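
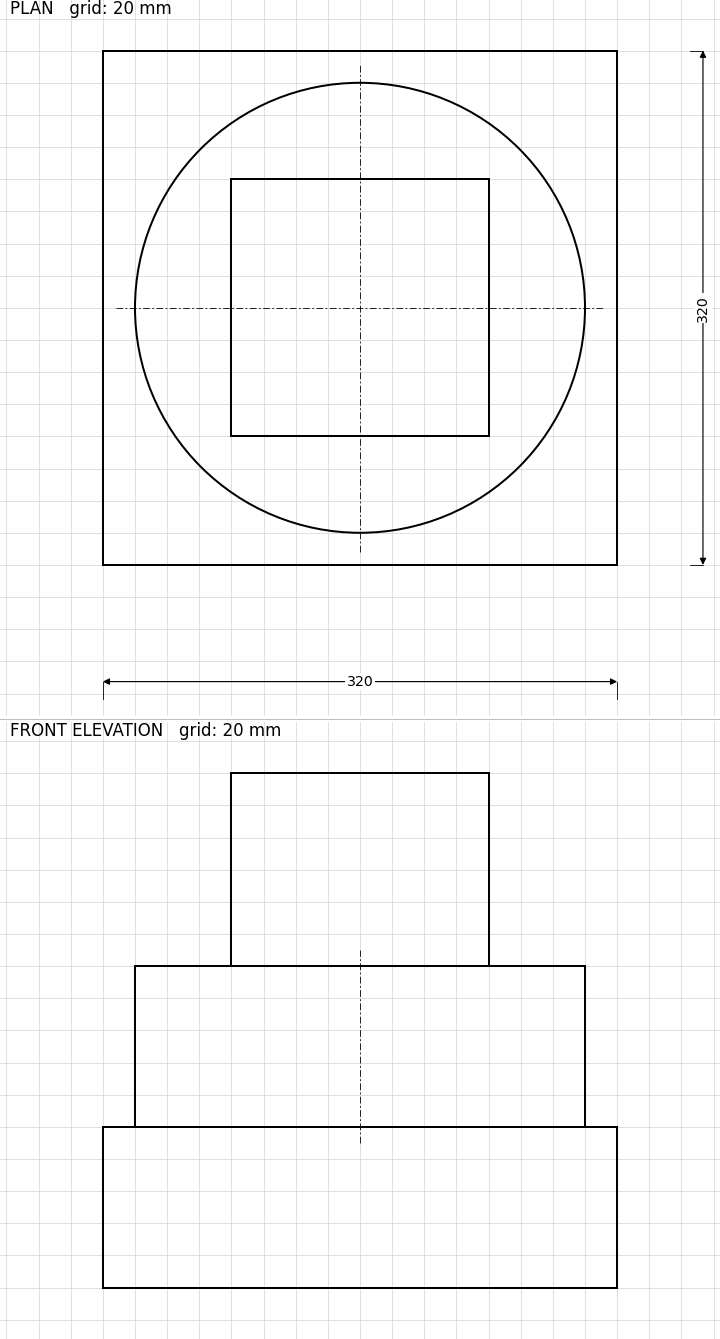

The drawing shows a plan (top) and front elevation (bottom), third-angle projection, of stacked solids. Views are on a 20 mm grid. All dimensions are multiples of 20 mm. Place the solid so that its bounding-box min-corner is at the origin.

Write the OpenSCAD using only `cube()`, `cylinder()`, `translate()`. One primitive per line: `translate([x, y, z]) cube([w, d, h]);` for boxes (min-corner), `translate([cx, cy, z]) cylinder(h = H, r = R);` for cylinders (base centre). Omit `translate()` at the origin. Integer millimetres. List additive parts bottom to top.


cube([320, 320, 100]);
translate([160, 160, 100]) cylinder(h = 100, r = 140);
translate([80, 80, 200]) cube([160, 160, 120]);


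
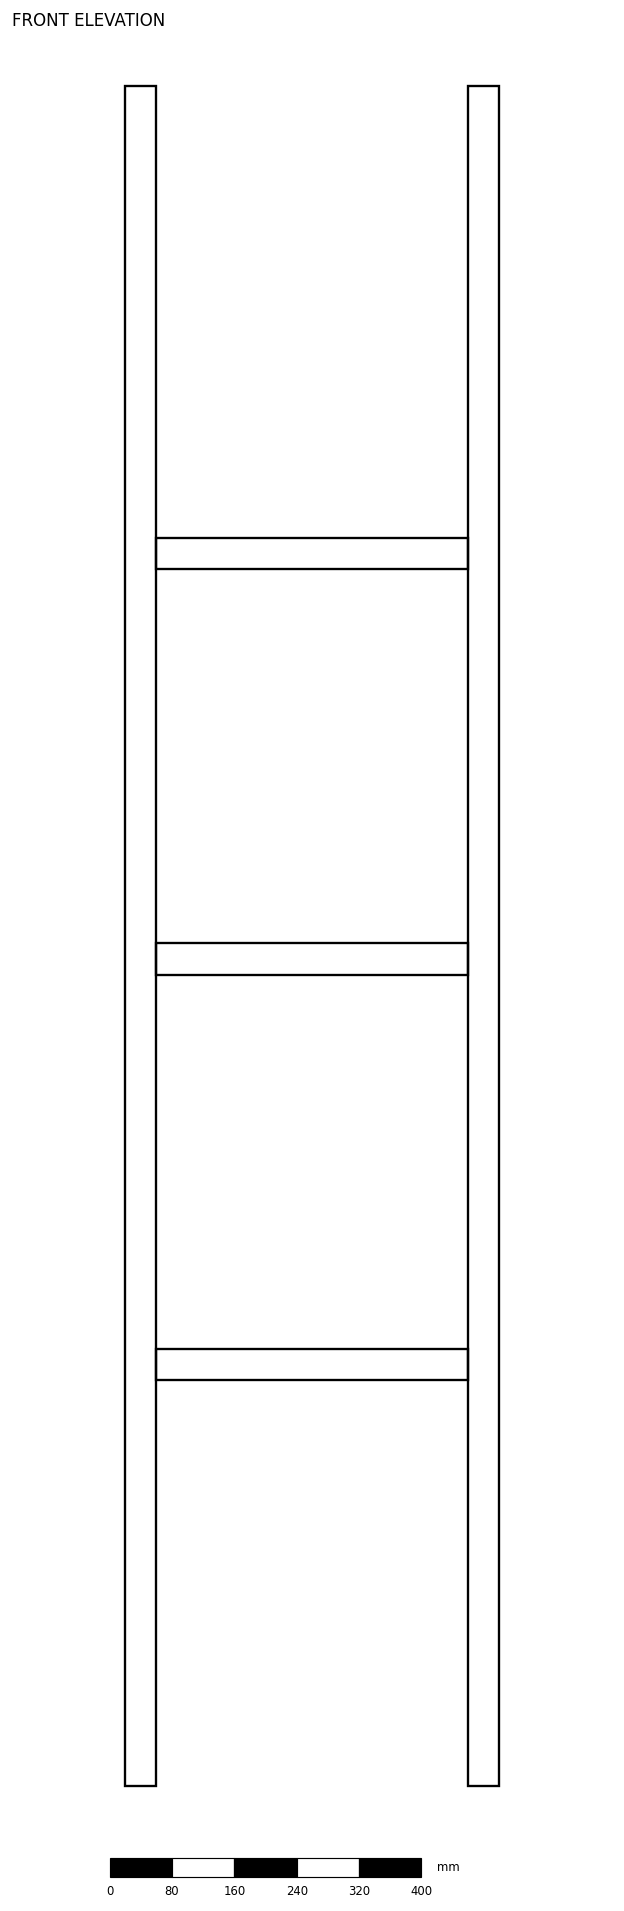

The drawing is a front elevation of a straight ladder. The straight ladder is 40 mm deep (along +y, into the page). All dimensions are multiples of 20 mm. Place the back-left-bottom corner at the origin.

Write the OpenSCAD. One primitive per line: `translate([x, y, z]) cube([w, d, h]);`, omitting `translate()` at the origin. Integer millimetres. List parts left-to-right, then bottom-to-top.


cube([40, 40, 2180]);
translate([40, 0, 520]) cube([400, 40, 40]);
translate([40, 0, 1040]) cube([400, 40, 40]);
translate([40, 0, 1560]) cube([400, 40, 40]);
translate([440, 0, 0]) cube([40, 40, 2180]);


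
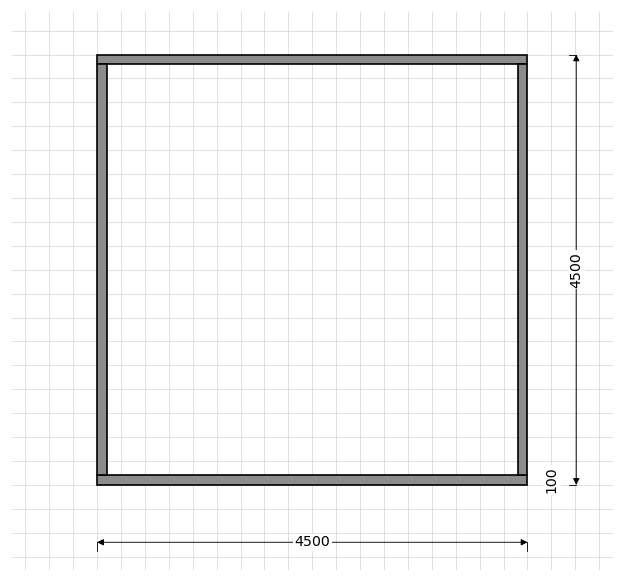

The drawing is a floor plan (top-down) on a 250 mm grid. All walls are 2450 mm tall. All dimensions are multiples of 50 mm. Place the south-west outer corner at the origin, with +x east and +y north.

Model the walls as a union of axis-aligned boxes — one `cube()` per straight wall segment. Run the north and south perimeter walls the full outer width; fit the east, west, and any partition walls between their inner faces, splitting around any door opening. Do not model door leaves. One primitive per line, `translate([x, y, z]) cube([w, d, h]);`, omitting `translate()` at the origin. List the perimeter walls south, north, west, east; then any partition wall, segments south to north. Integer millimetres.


cube([4500, 100, 2450]);
translate([0, 4400, 0]) cube([4500, 100, 2450]);
translate([0, 100, 0]) cube([100, 4300, 2450]);
translate([4400, 100, 0]) cube([100, 4300, 2450]);


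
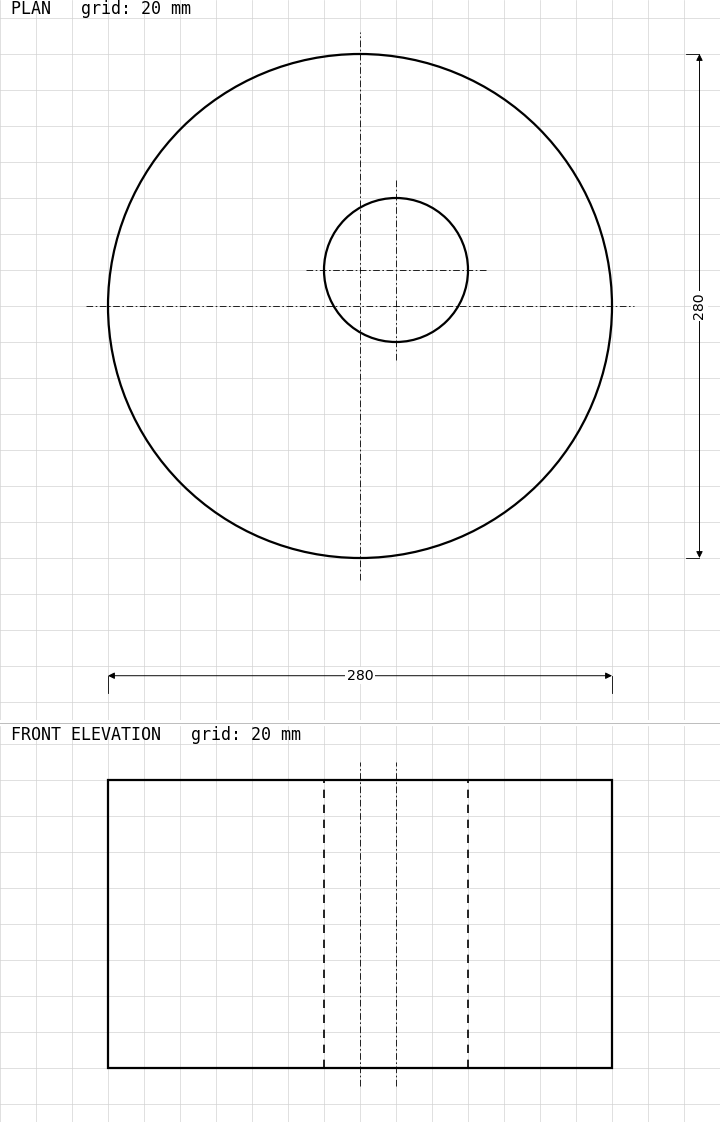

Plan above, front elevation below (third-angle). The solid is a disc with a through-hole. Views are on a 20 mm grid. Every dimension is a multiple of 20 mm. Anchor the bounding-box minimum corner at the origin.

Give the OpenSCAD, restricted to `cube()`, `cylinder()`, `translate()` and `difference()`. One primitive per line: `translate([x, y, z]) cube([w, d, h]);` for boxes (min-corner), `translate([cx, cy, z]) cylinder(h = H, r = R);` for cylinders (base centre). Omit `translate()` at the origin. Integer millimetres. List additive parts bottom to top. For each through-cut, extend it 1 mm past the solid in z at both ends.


difference() {
  translate([140, 140, 0]) cylinder(h = 160, r = 140);
  translate([160, 160, -1]) cylinder(h = 162, r = 40);
}


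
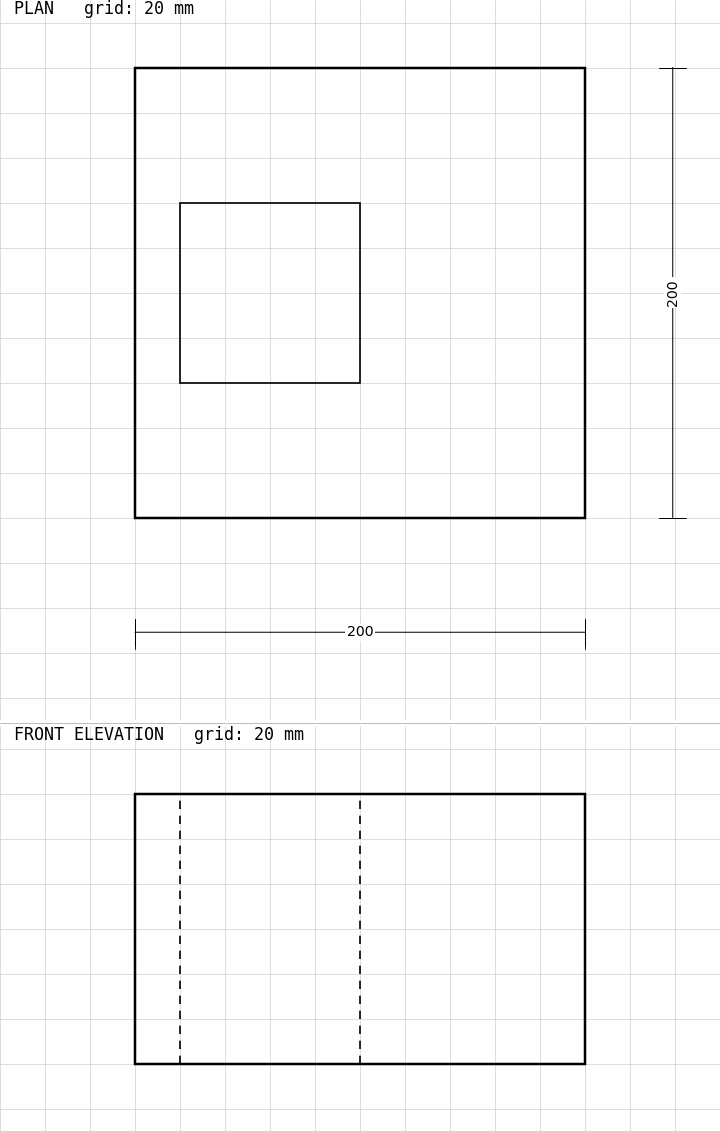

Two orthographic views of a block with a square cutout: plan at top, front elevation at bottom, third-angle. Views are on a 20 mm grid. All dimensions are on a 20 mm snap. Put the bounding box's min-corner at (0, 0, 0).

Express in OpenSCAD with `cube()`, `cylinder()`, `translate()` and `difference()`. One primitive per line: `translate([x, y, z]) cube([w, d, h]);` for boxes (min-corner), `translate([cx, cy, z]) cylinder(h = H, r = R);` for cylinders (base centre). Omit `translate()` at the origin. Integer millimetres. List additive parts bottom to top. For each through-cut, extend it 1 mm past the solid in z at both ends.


difference() {
  cube([200, 200, 120]);
  translate([20, 60, -1]) cube([80, 80, 122]);
}


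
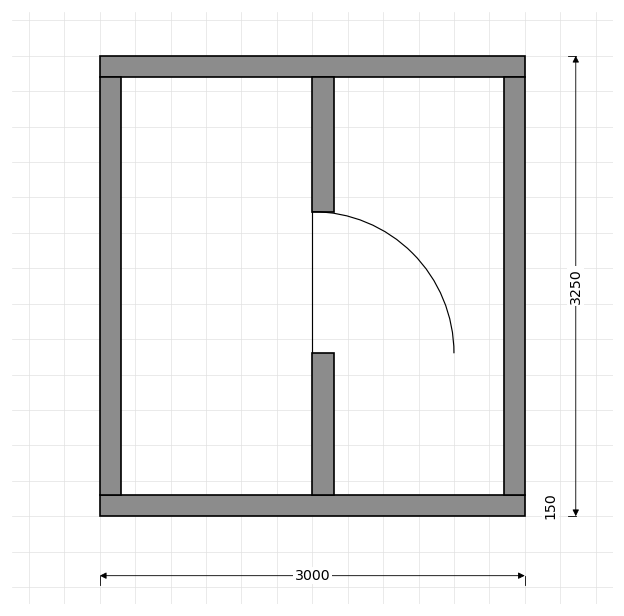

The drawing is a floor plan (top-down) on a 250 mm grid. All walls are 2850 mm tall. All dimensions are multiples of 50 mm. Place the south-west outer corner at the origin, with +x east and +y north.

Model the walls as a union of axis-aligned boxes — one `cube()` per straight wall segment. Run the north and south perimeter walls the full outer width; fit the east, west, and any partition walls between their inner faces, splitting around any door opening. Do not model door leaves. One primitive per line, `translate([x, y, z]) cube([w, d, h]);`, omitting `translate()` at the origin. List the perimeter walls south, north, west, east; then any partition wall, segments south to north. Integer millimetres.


cube([3000, 150, 2850]);
translate([0, 3100, 0]) cube([3000, 150, 2850]);
translate([0, 150, 0]) cube([150, 2950, 2850]);
translate([2850, 150, 0]) cube([150, 2950, 2850]);
translate([1500, 150, 0]) cube([150, 1000, 2850]);
translate([1500, 2150, 0]) cube([150, 950, 2850]);


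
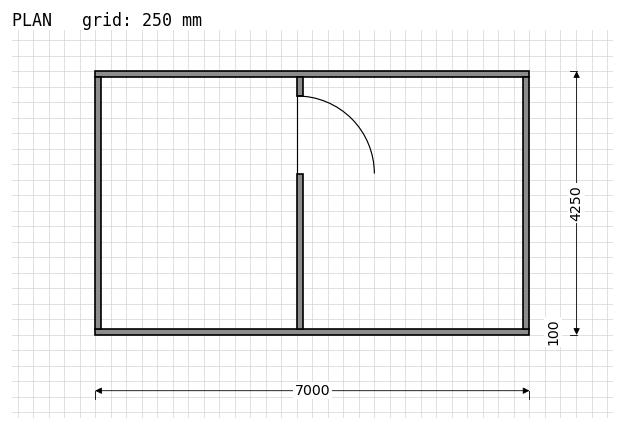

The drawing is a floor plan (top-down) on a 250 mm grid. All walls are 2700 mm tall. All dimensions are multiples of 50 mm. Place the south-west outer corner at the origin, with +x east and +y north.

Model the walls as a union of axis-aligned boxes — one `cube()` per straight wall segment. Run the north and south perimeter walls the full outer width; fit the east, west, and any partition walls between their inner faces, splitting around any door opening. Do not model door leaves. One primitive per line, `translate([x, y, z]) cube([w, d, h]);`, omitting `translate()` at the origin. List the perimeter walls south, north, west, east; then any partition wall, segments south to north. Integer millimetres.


cube([7000, 100, 2700]);
translate([0, 4150, 0]) cube([7000, 100, 2700]);
translate([0, 100, 0]) cube([100, 4050, 2700]);
translate([6900, 100, 0]) cube([100, 4050, 2700]);
translate([3250, 100, 0]) cube([100, 2500, 2700]);
translate([3250, 3850, 0]) cube([100, 300, 2700]);


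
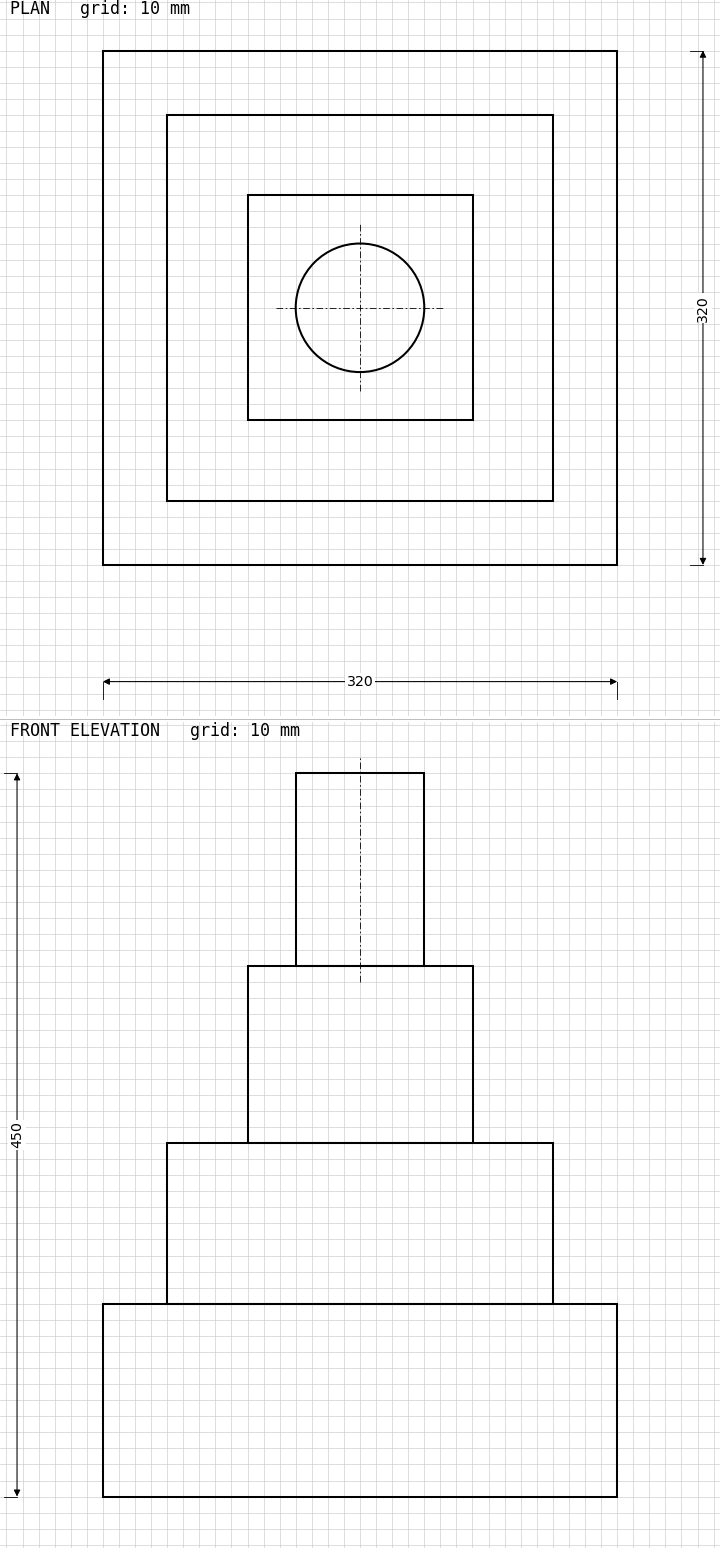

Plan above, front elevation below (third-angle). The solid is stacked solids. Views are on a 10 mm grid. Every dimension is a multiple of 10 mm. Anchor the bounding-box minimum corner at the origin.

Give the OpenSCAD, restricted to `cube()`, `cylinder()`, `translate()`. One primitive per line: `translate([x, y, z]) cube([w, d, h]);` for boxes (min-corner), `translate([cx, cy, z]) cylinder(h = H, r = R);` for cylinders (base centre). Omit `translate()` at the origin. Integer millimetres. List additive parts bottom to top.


cube([320, 320, 120]);
translate([40, 40, 120]) cube([240, 240, 100]);
translate([90, 90, 220]) cube([140, 140, 110]);
translate([160, 160, 330]) cylinder(h = 120, r = 40);


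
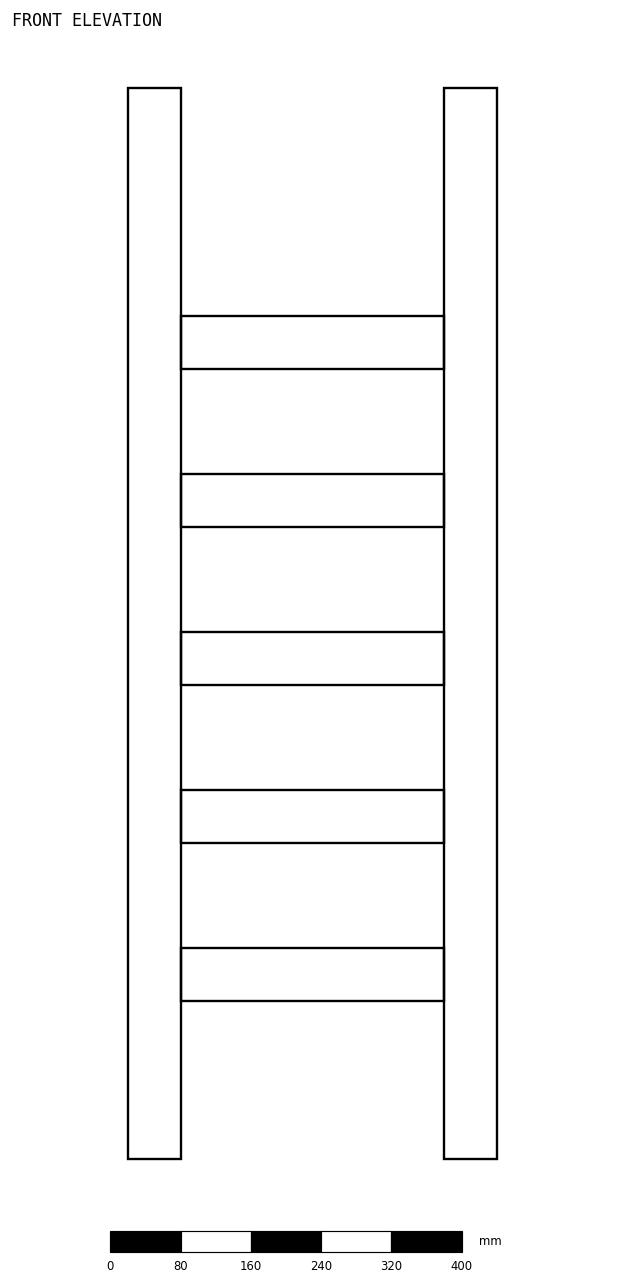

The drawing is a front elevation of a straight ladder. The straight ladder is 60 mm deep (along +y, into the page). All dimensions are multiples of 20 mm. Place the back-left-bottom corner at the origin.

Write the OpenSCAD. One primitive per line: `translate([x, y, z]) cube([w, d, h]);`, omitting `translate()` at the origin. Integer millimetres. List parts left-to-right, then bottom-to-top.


cube([60, 60, 1220]);
translate([60, 0, 180]) cube([300, 60, 60]);
translate([60, 0, 360]) cube([300, 60, 60]);
translate([60, 0, 540]) cube([300, 60, 60]);
translate([60, 0, 720]) cube([300, 60, 60]);
translate([60, 0, 900]) cube([300, 60, 60]);
translate([360, 0, 0]) cube([60, 60, 1220]);


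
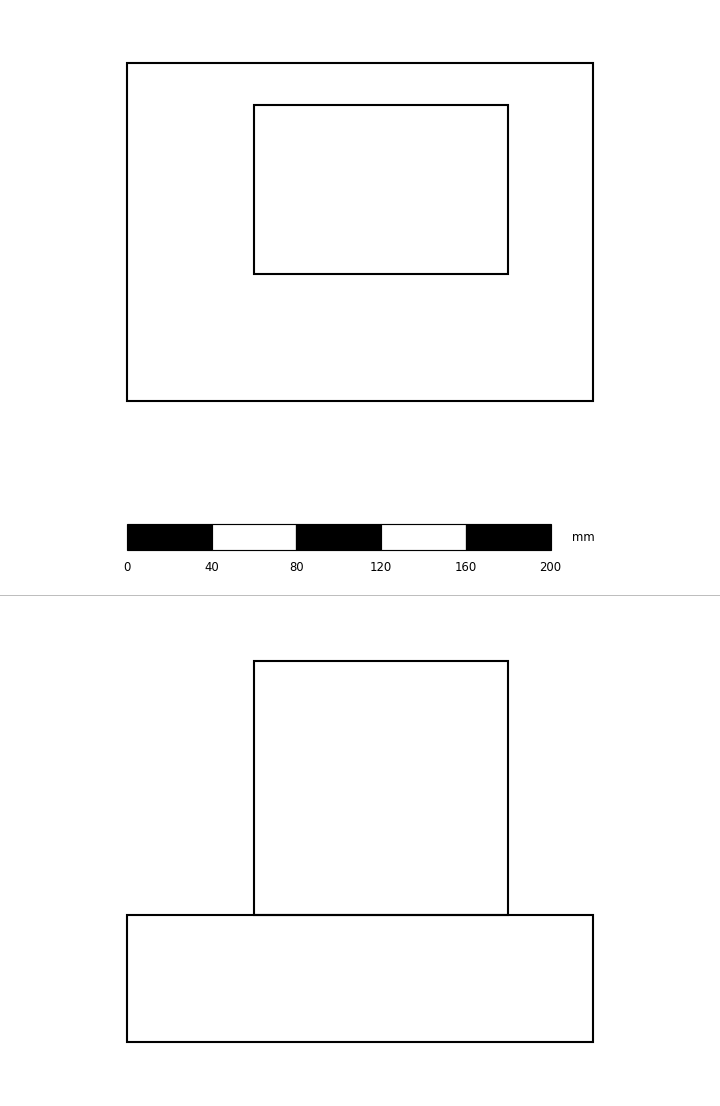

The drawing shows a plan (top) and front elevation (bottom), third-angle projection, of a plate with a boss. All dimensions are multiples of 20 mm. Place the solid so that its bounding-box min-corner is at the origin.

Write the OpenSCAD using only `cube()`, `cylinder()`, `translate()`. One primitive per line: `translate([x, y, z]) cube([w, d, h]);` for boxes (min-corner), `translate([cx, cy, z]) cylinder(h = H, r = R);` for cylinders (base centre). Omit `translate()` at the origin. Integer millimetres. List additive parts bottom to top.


cube([220, 160, 60]);
translate([60, 60, 60]) cube([120, 80, 120]);


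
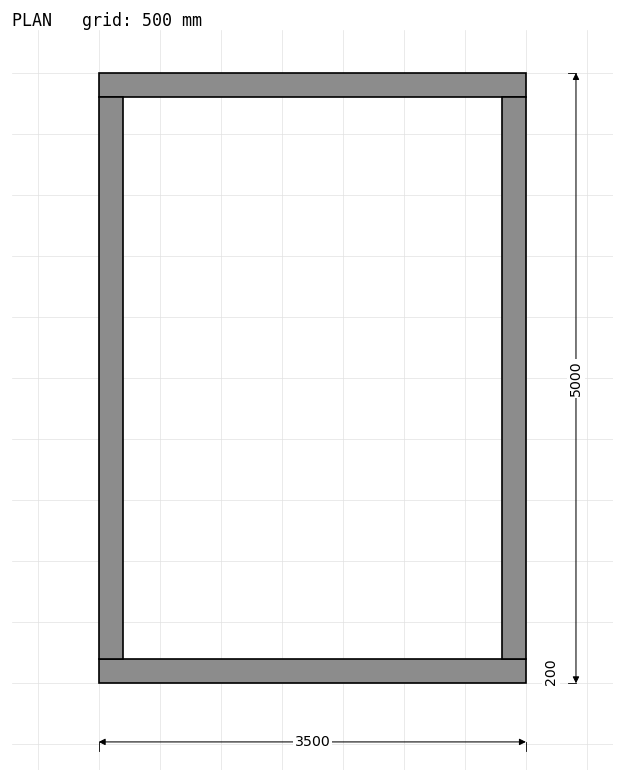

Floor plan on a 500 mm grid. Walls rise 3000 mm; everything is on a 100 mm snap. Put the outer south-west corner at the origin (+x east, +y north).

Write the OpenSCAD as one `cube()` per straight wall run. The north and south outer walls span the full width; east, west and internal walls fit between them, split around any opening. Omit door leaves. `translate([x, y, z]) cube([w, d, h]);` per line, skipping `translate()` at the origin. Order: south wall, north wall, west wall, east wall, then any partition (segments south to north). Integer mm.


cube([3500, 200, 3000]);
translate([0, 4800, 0]) cube([3500, 200, 3000]);
translate([0, 200, 0]) cube([200, 4600, 3000]);
translate([3300, 200, 0]) cube([200, 4600, 3000]);


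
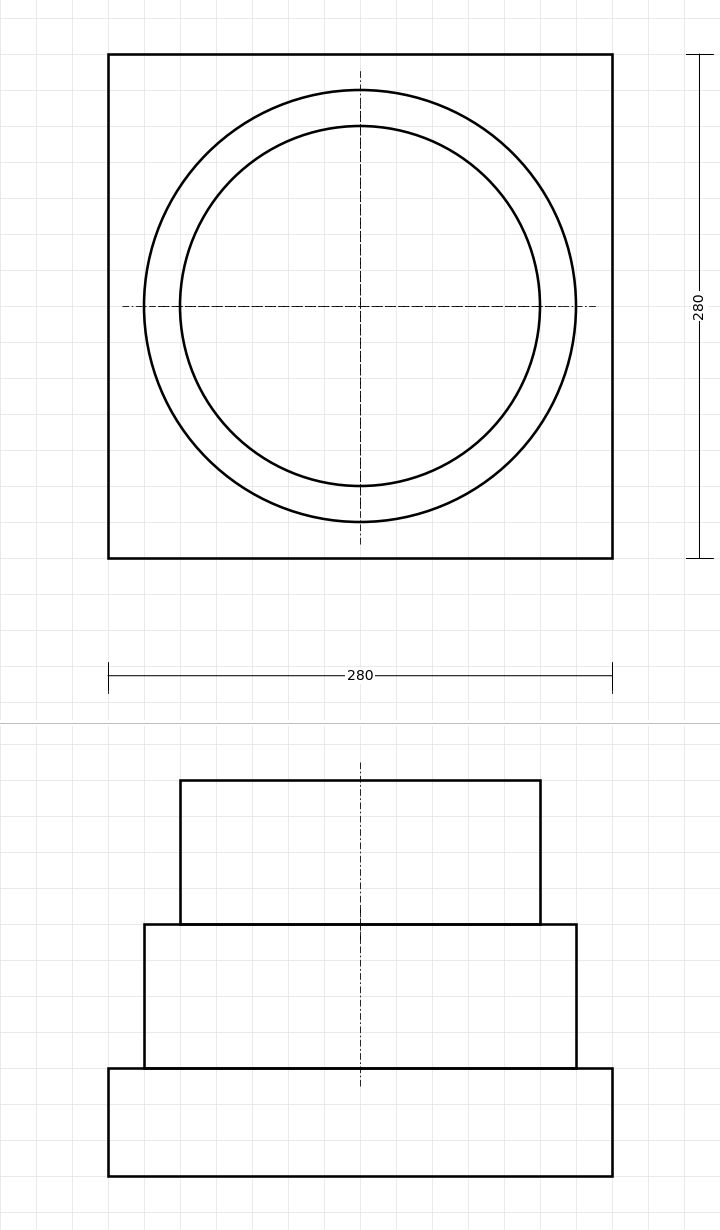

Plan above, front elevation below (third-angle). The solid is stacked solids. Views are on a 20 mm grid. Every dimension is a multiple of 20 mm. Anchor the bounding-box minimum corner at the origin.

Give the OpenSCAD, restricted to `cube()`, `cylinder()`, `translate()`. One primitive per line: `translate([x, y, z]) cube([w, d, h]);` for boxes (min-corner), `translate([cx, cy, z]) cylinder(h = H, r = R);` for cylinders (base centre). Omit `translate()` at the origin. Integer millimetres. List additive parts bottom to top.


cube([280, 280, 60]);
translate([140, 140, 60]) cylinder(h = 80, r = 120);
translate([140, 140, 140]) cylinder(h = 80, r = 100);


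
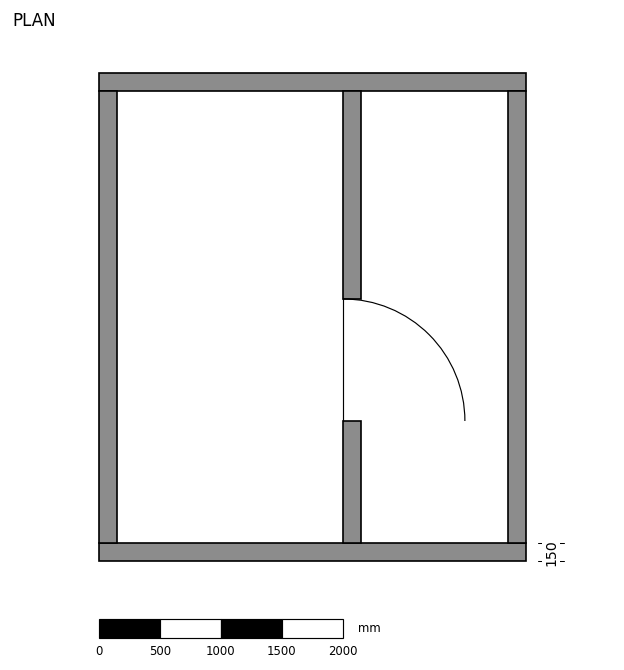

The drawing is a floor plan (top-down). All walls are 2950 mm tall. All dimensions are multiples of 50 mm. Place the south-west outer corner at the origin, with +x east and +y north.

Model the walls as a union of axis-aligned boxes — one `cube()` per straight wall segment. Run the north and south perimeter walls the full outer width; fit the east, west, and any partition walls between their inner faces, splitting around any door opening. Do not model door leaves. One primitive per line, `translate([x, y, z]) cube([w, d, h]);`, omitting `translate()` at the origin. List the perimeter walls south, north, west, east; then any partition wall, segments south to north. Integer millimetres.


cube([3500, 150, 2950]);
translate([0, 3850, 0]) cube([3500, 150, 2950]);
translate([0, 150, 0]) cube([150, 3700, 2950]);
translate([3350, 150, 0]) cube([150, 3700, 2950]);
translate([2000, 150, 0]) cube([150, 1000, 2950]);
translate([2000, 2150, 0]) cube([150, 1700, 2950]);


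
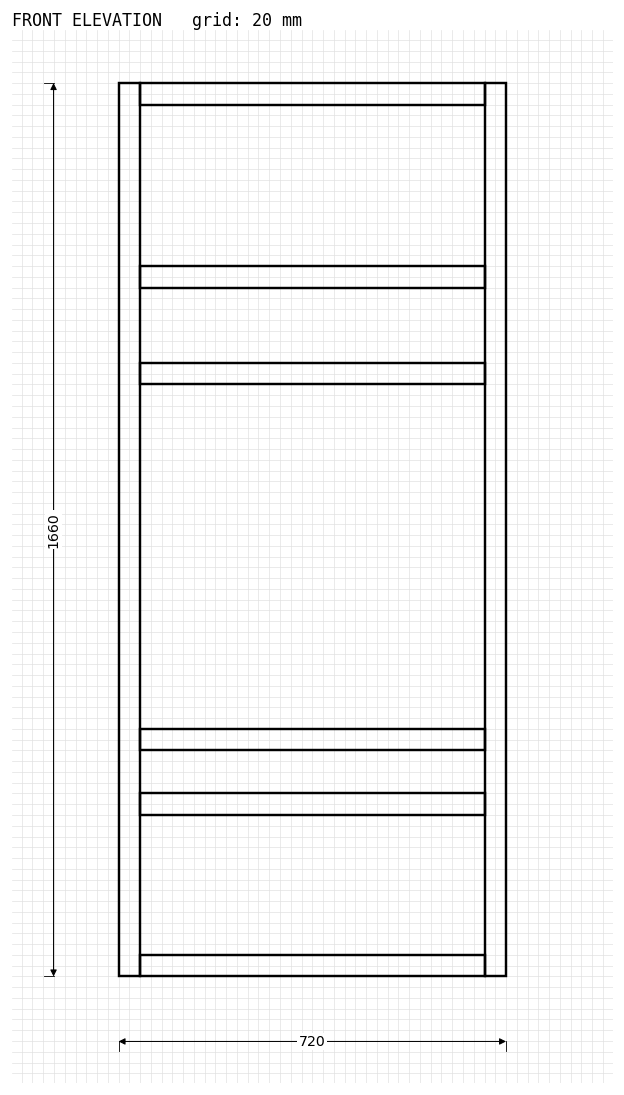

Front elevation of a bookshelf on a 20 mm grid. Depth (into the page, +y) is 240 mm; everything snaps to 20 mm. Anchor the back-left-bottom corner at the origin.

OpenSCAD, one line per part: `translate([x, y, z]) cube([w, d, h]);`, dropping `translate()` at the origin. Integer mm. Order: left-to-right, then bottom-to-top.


cube([40, 240, 1660]);
translate([40, 0, 0]) cube([640, 240, 40]);
translate([40, 0, 300]) cube([640, 240, 40]);
translate([40, 0, 420]) cube([640, 240, 40]);
translate([40, 0, 1100]) cube([640, 240, 40]);
translate([40, 0, 1280]) cube([640, 240, 40]);
translate([40, 0, 1620]) cube([640, 240, 40]);
translate([680, 0, 0]) cube([40, 240, 1660]);


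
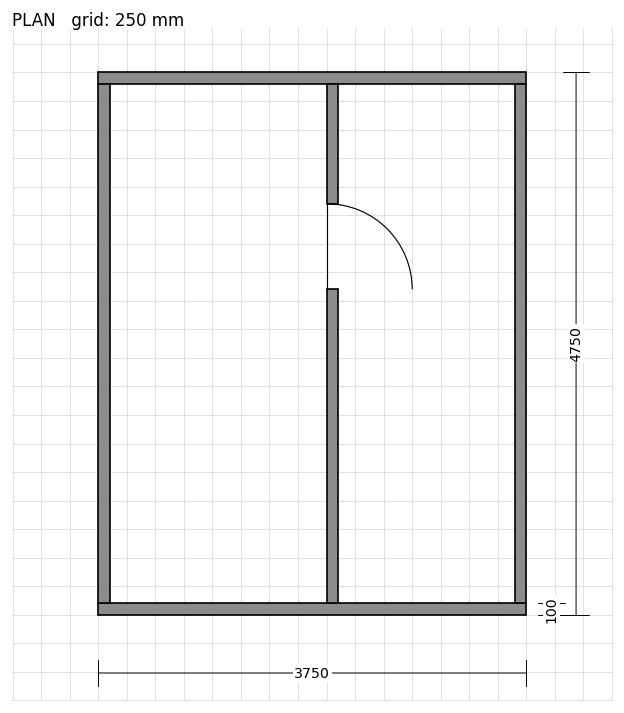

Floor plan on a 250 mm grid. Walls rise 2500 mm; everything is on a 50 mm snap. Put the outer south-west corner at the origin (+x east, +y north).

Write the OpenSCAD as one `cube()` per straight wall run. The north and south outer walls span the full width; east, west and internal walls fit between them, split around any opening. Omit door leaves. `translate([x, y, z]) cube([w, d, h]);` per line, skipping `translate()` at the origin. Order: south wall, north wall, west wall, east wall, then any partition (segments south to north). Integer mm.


cube([3750, 100, 2500]);
translate([0, 4650, 0]) cube([3750, 100, 2500]);
translate([0, 100, 0]) cube([100, 4550, 2500]);
translate([3650, 100, 0]) cube([100, 4550, 2500]);
translate([2000, 100, 0]) cube([100, 2750, 2500]);
translate([2000, 3600, 0]) cube([100, 1050, 2500]);


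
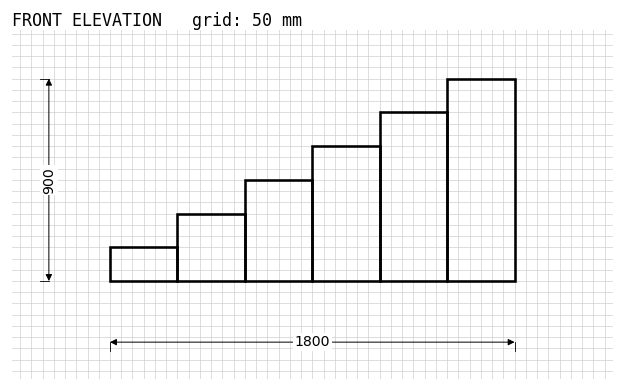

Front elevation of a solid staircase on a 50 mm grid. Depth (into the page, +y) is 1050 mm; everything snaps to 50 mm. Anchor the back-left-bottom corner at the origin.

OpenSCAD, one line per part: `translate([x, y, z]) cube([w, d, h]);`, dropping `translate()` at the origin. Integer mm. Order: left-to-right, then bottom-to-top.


cube([300, 1050, 150]);
translate([300, 0, 0]) cube([300, 1050, 300]);
translate([600, 0, 0]) cube([300, 1050, 450]);
translate([900, 0, 0]) cube([300, 1050, 600]);
translate([1200, 0, 0]) cube([300, 1050, 750]);
translate([1500, 0, 0]) cube([300, 1050, 900]);


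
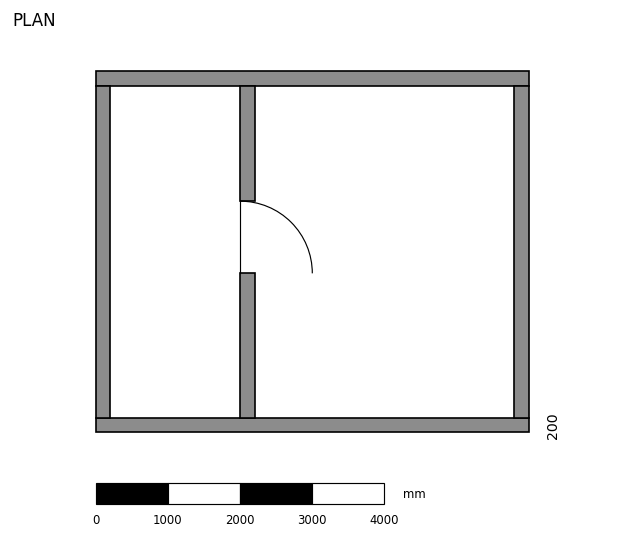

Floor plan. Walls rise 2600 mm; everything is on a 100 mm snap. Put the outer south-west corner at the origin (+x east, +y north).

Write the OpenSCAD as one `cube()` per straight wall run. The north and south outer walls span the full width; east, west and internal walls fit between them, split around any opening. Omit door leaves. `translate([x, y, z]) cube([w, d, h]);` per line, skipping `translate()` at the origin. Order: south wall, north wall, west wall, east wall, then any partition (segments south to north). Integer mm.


cube([6000, 200, 2600]);
translate([0, 4800, 0]) cube([6000, 200, 2600]);
translate([0, 200, 0]) cube([200, 4600, 2600]);
translate([5800, 200, 0]) cube([200, 4600, 2600]);
translate([2000, 200, 0]) cube([200, 2000, 2600]);
translate([2000, 3200, 0]) cube([200, 1600, 2600]);


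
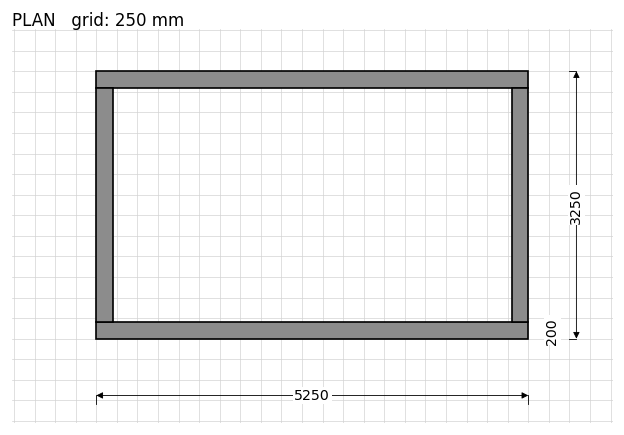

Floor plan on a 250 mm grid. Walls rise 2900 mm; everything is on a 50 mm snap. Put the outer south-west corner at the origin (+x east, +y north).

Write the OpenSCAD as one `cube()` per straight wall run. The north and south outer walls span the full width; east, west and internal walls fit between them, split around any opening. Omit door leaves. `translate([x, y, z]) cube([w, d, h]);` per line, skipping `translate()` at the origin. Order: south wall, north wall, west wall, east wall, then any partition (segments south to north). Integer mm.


cube([5250, 200, 2900]);
translate([0, 3050, 0]) cube([5250, 200, 2900]);
translate([0, 200, 0]) cube([200, 2850, 2900]);
translate([5050, 200, 0]) cube([200, 2850, 2900]);


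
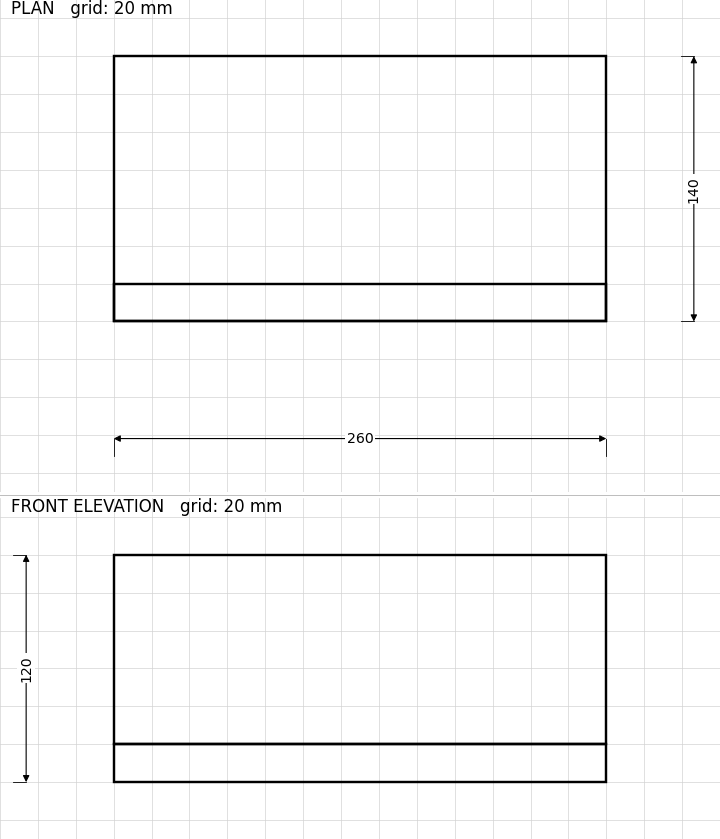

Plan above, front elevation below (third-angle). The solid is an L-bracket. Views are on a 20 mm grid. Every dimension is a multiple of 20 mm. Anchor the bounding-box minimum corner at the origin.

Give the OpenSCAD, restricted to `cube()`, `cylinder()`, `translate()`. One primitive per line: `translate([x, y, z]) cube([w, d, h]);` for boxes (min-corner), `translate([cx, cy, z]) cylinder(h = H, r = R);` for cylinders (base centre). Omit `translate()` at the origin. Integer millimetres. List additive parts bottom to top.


cube([260, 140, 20]);
translate([0, 0, 20]) cube([260, 20, 100]);


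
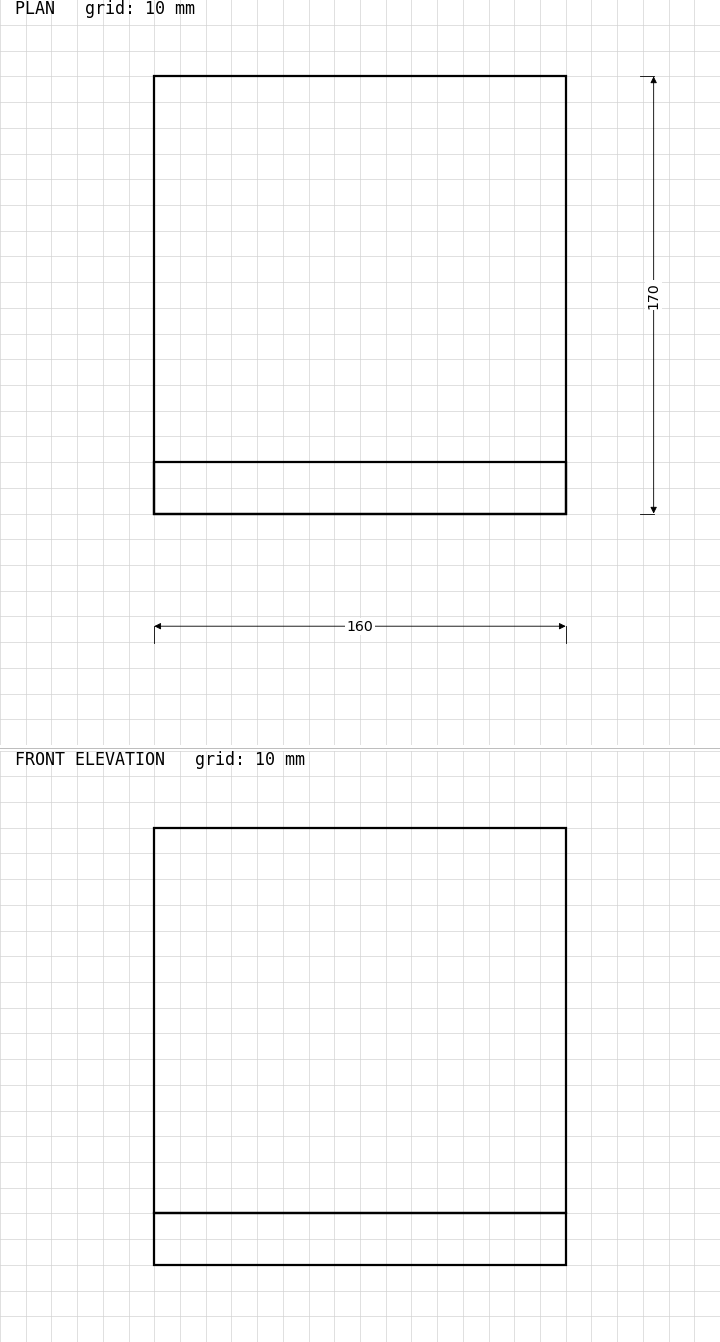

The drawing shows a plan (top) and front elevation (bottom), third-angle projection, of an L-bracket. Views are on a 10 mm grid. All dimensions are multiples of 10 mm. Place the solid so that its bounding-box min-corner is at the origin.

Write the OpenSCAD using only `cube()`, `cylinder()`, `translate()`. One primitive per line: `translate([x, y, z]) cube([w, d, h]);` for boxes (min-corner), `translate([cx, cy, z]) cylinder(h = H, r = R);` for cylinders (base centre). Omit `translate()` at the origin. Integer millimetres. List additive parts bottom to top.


cube([160, 170, 20]);
translate([0, 0, 20]) cube([160, 20, 150]);


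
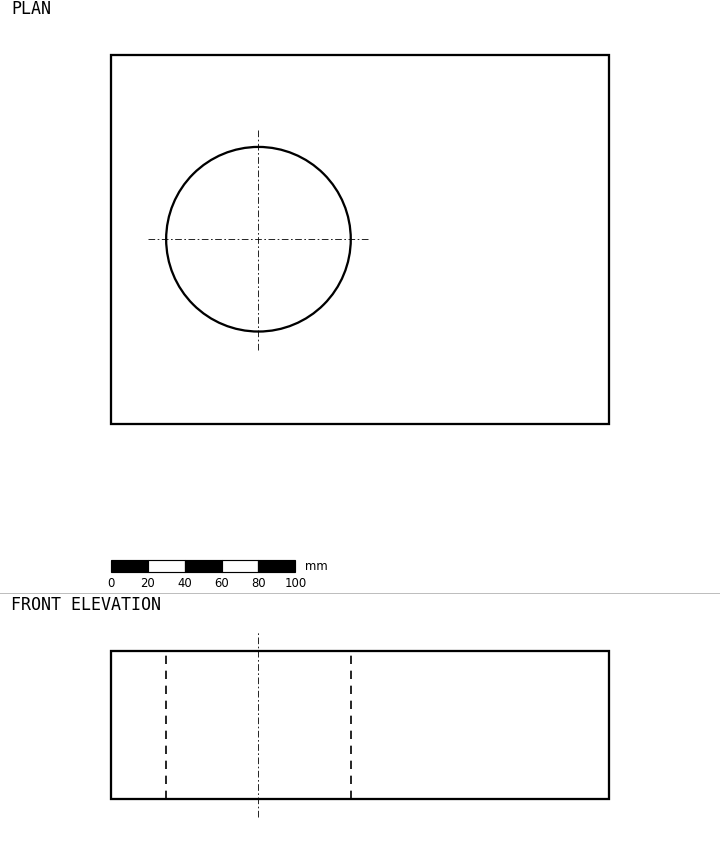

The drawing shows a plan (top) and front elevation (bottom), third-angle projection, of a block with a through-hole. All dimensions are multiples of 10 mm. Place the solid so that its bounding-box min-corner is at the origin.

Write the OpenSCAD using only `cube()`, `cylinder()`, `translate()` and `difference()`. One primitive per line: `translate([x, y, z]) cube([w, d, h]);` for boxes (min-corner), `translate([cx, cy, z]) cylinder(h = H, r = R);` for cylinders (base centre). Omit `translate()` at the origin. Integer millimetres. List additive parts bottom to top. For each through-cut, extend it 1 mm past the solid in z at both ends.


difference() {
  cube([270, 200, 80]);
  translate([80, 100, -1]) cylinder(h = 82, r = 50);
}


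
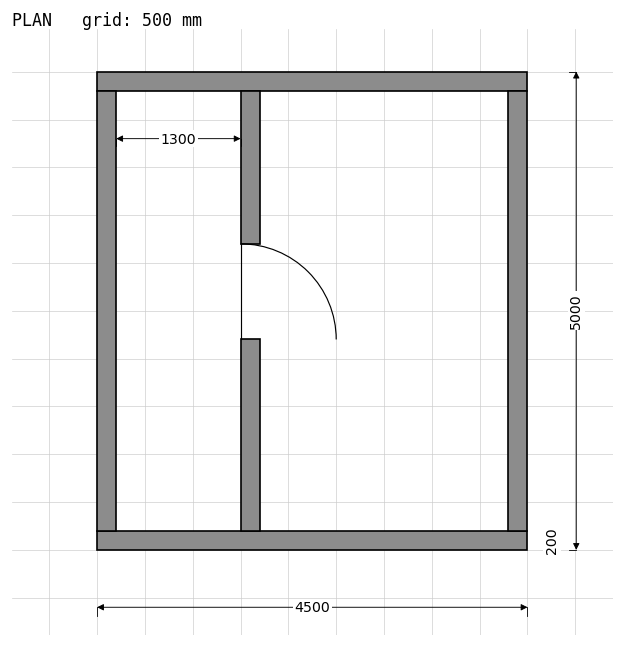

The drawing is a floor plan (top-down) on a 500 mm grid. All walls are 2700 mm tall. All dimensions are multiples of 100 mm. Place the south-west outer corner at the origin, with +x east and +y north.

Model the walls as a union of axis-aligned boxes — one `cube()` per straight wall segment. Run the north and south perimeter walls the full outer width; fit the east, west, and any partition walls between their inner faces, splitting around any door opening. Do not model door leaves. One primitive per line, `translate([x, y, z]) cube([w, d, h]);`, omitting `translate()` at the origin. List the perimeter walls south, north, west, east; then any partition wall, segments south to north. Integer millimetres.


cube([4500, 200, 2700]);
translate([0, 4800, 0]) cube([4500, 200, 2700]);
translate([0, 200, 0]) cube([200, 4600, 2700]);
translate([4300, 200, 0]) cube([200, 4600, 2700]);
translate([1500, 200, 0]) cube([200, 2000, 2700]);
translate([1500, 3200, 0]) cube([200, 1600, 2700]);


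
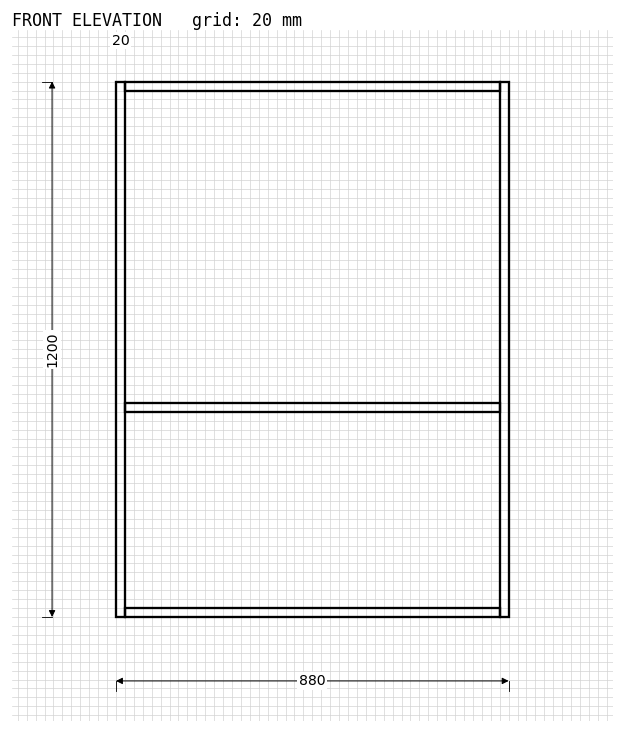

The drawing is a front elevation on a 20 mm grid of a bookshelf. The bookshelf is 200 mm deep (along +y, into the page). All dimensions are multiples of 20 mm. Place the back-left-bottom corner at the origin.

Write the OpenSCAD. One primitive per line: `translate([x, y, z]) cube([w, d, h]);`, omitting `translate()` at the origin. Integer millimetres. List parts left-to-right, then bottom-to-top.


cube([20, 200, 1200]);
translate([20, 0, 0]) cube([840, 200, 20]);
translate([20, 0, 460]) cube([840, 200, 20]);
translate([20, 0, 1180]) cube([840, 200, 20]);
translate([860, 0, 0]) cube([20, 200, 1200]);


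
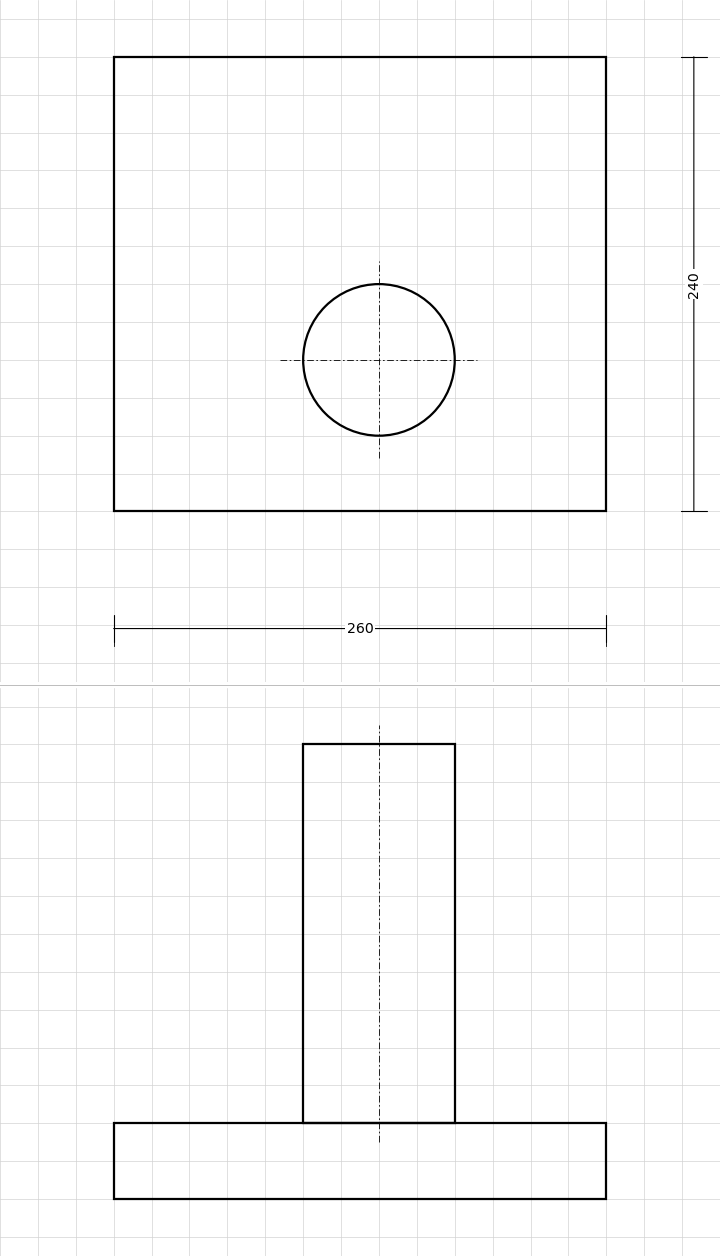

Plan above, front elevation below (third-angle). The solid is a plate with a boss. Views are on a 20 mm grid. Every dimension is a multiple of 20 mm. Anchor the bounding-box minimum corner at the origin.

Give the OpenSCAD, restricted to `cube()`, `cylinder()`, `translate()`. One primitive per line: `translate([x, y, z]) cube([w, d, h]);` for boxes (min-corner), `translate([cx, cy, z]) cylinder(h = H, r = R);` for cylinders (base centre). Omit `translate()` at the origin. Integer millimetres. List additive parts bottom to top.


cube([260, 240, 40]);
translate([140, 80, 40]) cylinder(h = 200, r = 40);


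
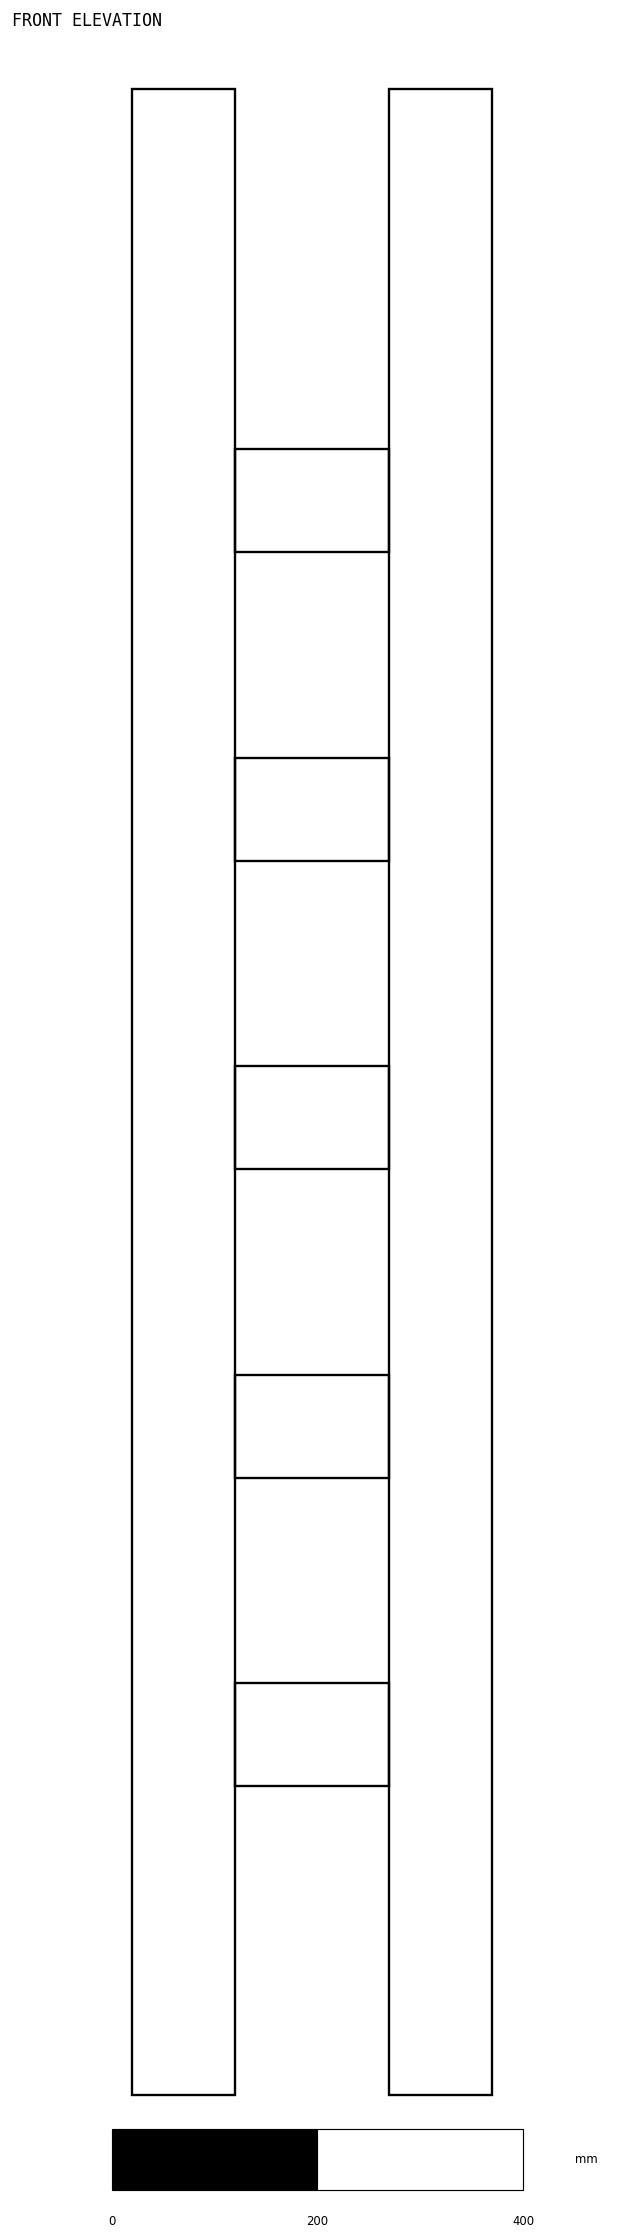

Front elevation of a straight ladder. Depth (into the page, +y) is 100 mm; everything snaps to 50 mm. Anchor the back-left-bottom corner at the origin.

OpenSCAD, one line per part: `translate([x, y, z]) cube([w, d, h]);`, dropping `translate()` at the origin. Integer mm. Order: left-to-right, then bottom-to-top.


cube([100, 100, 1950]);
translate([100, 0, 300]) cube([150, 100, 100]);
translate([100, 0, 600]) cube([150, 100, 100]);
translate([100, 0, 900]) cube([150, 100, 100]);
translate([100, 0, 1200]) cube([150, 100, 100]);
translate([100, 0, 1500]) cube([150, 100, 100]);
translate([250, 0, 0]) cube([100, 100, 1950]);


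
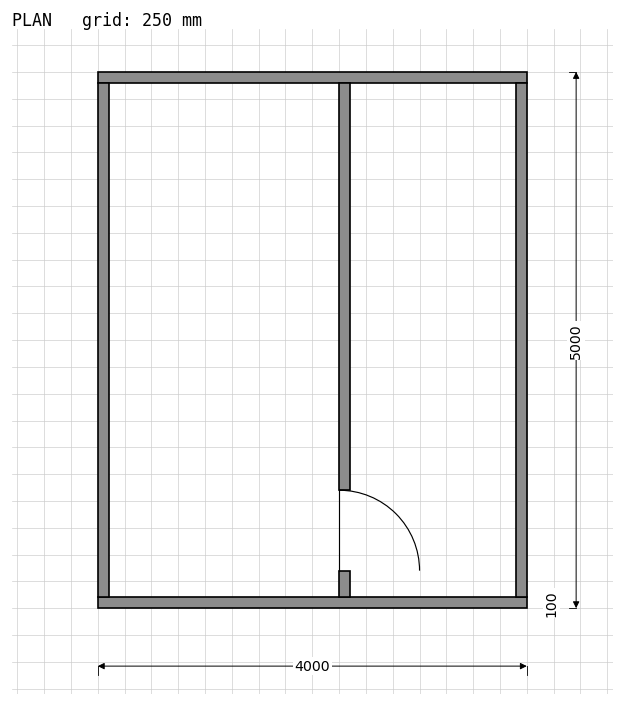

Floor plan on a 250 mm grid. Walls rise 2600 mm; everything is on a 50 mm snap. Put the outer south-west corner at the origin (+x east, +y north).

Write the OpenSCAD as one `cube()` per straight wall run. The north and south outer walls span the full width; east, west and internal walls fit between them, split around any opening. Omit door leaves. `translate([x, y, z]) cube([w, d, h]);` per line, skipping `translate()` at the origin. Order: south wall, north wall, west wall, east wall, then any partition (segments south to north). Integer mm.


cube([4000, 100, 2600]);
translate([0, 4900, 0]) cube([4000, 100, 2600]);
translate([0, 100, 0]) cube([100, 4800, 2600]);
translate([3900, 100, 0]) cube([100, 4800, 2600]);
translate([2250, 100, 0]) cube([100, 250, 2600]);
translate([2250, 1100, 0]) cube([100, 3800, 2600]);


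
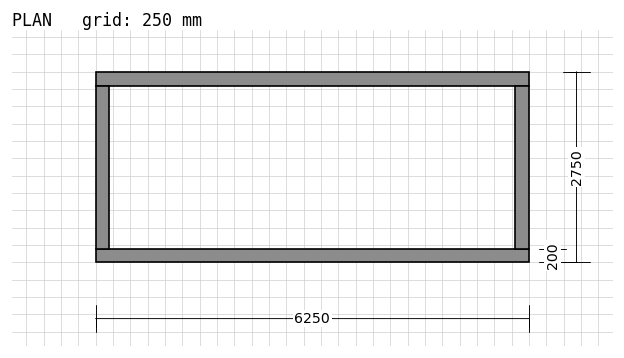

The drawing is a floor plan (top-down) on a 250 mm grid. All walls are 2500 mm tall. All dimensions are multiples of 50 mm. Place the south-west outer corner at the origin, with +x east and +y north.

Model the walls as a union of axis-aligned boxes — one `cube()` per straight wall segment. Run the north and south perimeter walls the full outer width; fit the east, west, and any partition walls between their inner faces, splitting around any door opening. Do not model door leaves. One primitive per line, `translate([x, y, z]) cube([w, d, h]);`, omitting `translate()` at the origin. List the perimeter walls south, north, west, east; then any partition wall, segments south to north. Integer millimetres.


cube([6250, 200, 2500]);
translate([0, 2550, 0]) cube([6250, 200, 2500]);
translate([0, 200, 0]) cube([200, 2350, 2500]);
translate([6050, 200, 0]) cube([200, 2350, 2500]);


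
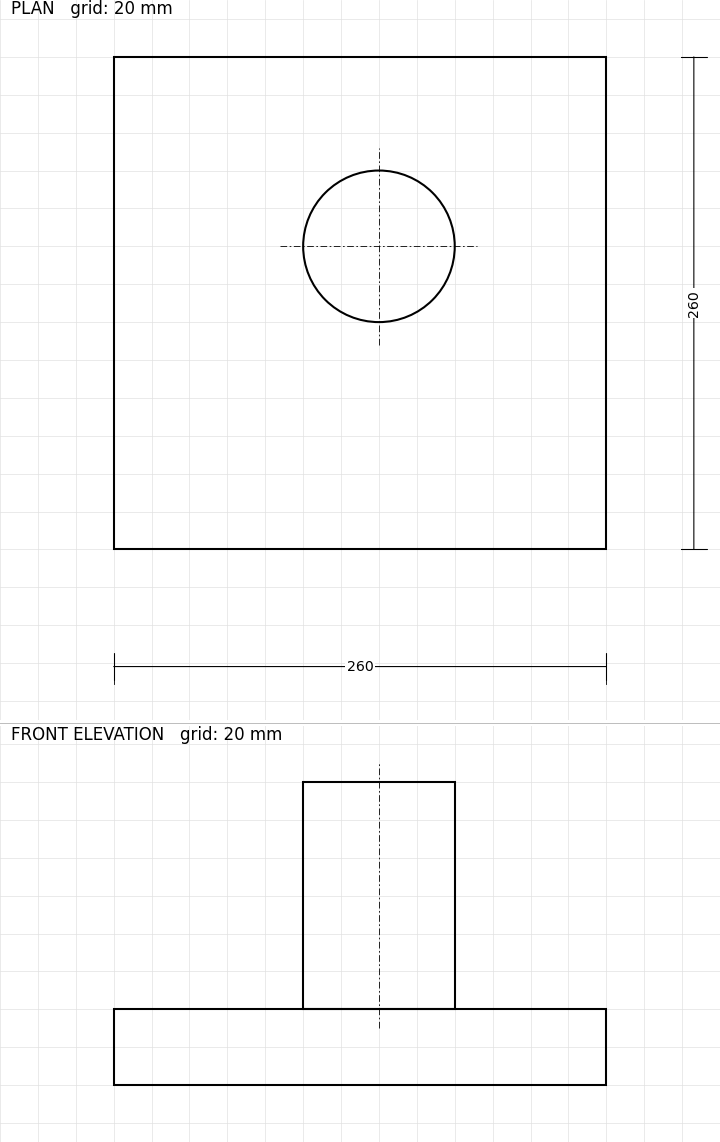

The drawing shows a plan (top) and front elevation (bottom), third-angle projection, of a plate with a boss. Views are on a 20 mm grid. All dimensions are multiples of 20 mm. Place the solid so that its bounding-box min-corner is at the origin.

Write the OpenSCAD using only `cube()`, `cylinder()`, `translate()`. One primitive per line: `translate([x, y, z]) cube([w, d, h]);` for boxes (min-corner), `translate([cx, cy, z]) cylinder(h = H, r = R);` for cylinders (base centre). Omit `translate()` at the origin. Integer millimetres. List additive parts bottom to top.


cube([260, 260, 40]);
translate([140, 160, 40]) cylinder(h = 120, r = 40);


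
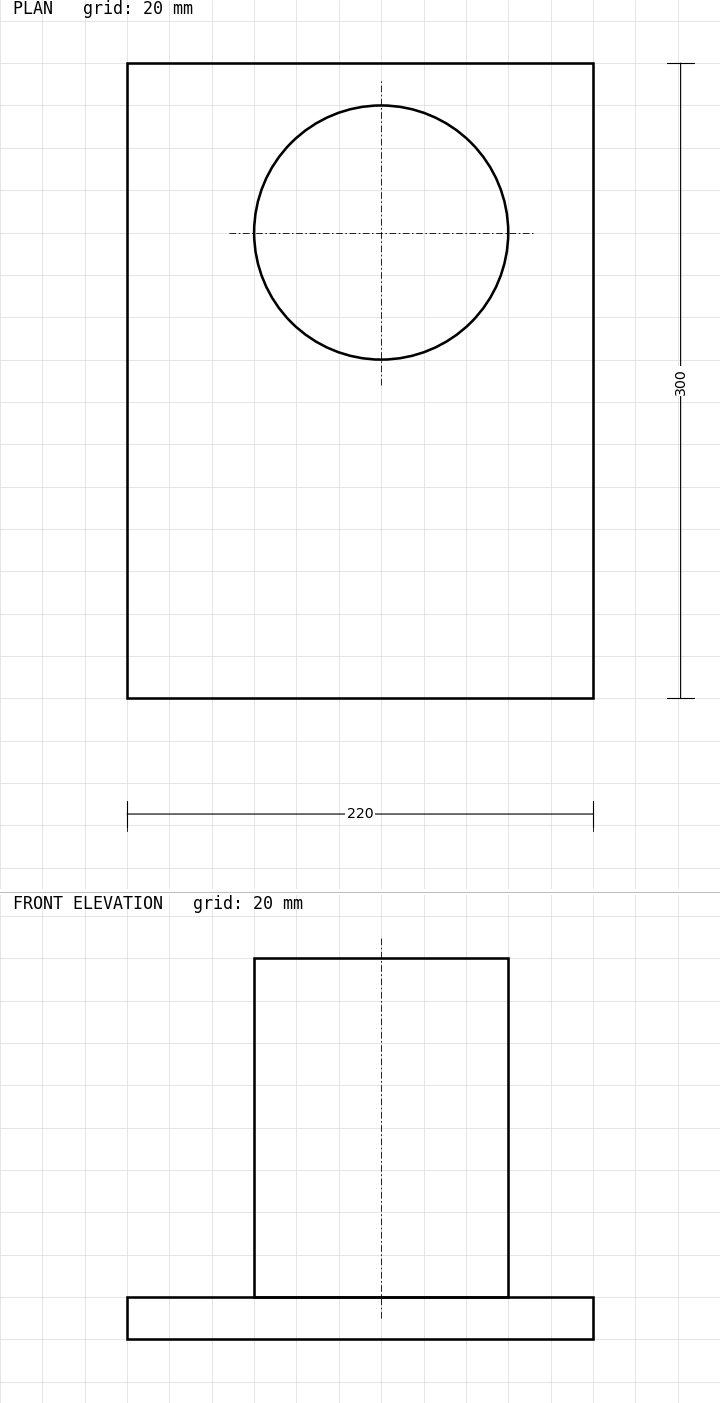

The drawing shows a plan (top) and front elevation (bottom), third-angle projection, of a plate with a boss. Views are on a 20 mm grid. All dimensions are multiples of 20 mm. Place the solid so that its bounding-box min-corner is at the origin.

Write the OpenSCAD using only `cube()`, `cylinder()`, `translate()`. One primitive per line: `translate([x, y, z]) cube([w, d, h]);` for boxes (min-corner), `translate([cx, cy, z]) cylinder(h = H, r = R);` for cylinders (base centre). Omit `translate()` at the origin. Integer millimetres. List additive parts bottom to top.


cube([220, 300, 20]);
translate([120, 220, 20]) cylinder(h = 160, r = 60);


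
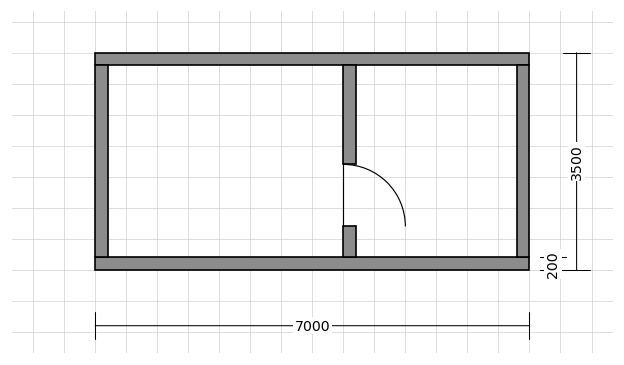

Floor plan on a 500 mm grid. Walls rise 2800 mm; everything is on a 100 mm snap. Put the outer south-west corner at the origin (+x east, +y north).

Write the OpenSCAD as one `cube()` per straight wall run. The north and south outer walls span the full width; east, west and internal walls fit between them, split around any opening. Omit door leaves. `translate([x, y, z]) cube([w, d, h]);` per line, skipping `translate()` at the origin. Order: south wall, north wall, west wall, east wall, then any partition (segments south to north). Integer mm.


cube([7000, 200, 2800]);
translate([0, 3300, 0]) cube([7000, 200, 2800]);
translate([0, 200, 0]) cube([200, 3100, 2800]);
translate([6800, 200, 0]) cube([200, 3100, 2800]);
translate([4000, 200, 0]) cube([200, 500, 2800]);
translate([4000, 1700, 0]) cube([200, 1600, 2800]);


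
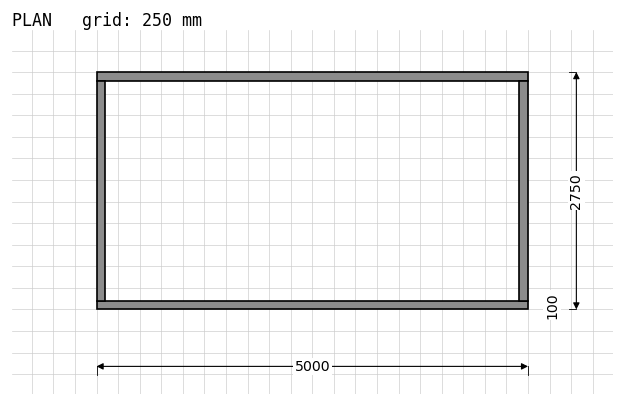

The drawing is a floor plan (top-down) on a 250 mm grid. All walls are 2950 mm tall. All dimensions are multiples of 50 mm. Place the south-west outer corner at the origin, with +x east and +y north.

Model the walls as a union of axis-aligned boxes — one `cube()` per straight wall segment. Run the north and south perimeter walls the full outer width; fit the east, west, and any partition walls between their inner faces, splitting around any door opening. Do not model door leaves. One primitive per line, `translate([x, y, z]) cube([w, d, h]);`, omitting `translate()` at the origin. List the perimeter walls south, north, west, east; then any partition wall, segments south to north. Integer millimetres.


cube([5000, 100, 2950]);
translate([0, 2650, 0]) cube([5000, 100, 2950]);
translate([0, 100, 0]) cube([100, 2550, 2950]);
translate([4900, 100, 0]) cube([100, 2550, 2950]);


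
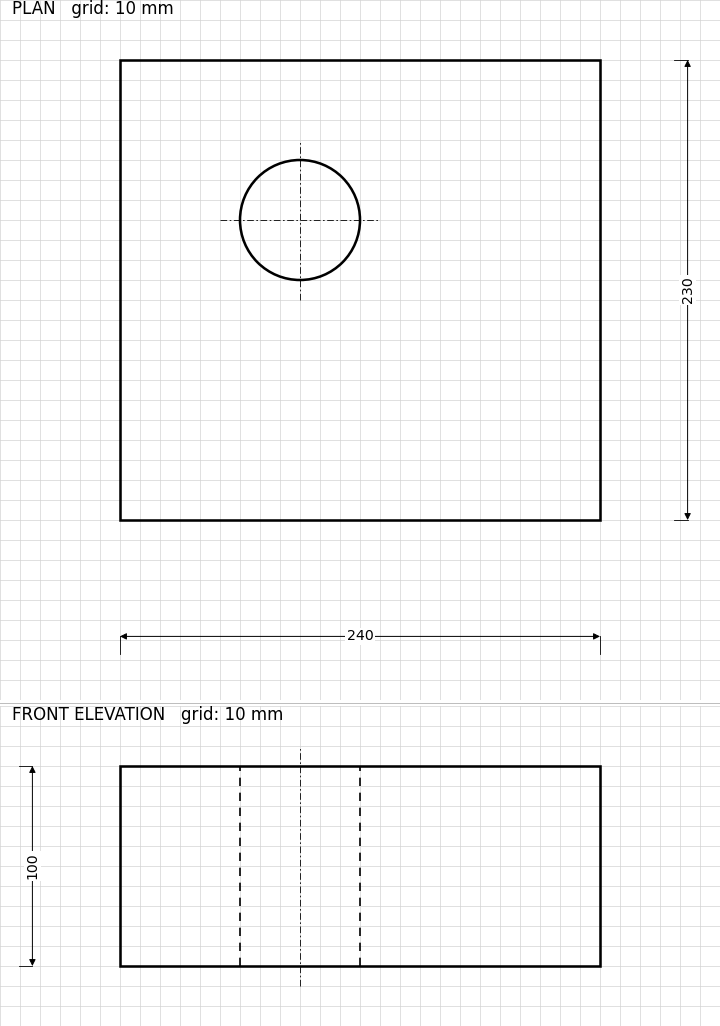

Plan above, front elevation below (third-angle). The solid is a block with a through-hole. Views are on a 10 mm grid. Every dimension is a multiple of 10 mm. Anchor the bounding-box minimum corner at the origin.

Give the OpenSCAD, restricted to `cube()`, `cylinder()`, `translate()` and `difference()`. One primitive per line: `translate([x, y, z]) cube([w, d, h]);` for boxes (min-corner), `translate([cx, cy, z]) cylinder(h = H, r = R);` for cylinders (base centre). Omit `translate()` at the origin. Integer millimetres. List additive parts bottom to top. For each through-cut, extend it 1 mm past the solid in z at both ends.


difference() {
  cube([240, 230, 100]);
  translate([90, 150, -1]) cylinder(h = 102, r = 30);
}


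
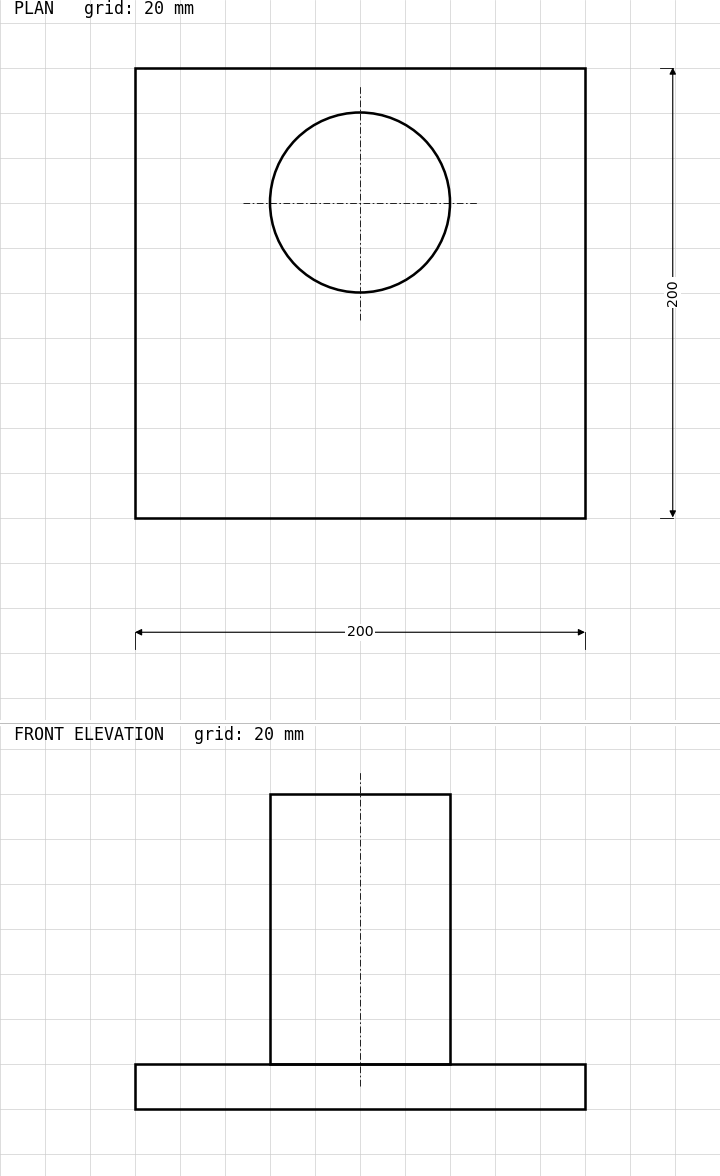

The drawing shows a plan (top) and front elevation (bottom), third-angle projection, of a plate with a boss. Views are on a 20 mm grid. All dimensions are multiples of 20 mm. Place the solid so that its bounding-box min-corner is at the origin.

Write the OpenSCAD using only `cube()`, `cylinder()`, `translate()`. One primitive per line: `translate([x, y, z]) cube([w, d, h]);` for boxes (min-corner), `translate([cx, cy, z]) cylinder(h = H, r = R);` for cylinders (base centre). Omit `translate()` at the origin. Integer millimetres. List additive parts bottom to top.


cube([200, 200, 20]);
translate([100, 140, 20]) cylinder(h = 120, r = 40);


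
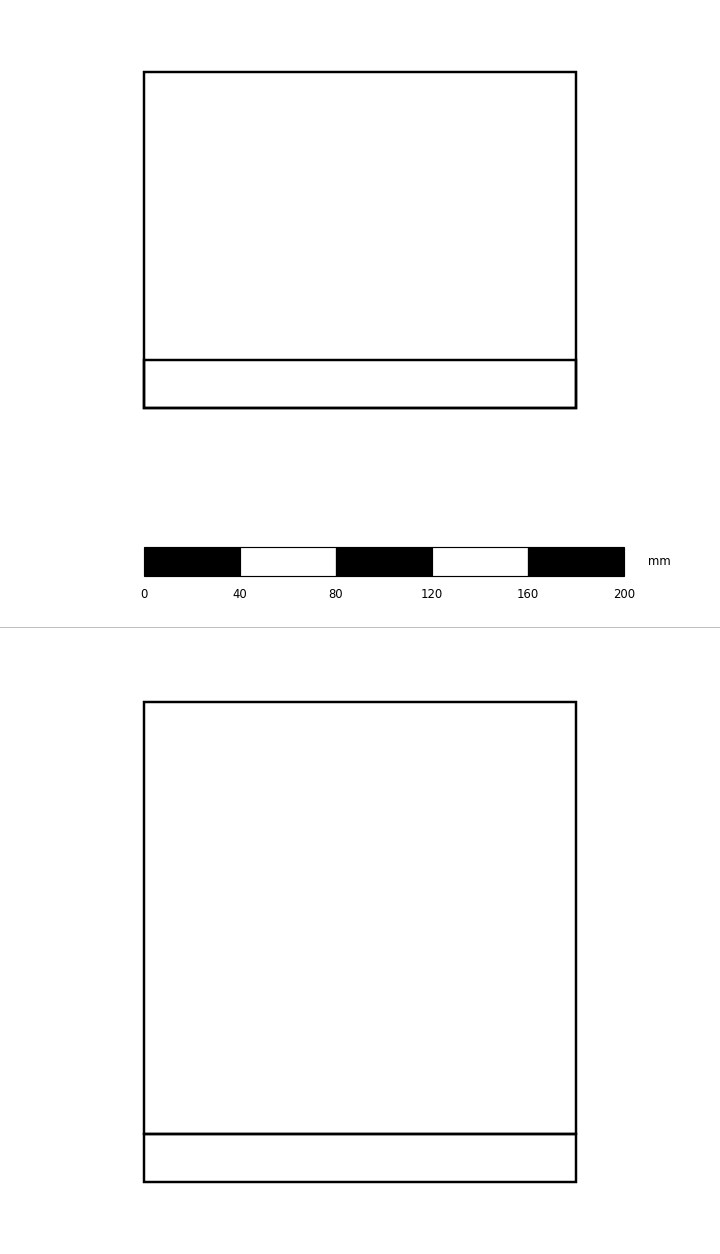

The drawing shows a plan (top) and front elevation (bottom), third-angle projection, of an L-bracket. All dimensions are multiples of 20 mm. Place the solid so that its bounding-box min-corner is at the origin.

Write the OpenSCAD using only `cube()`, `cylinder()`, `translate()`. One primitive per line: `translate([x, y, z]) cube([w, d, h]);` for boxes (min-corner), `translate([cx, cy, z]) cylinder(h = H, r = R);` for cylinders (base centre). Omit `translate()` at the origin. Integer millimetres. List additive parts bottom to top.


cube([180, 140, 20]);
translate([0, 0, 20]) cube([180, 20, 180]);
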